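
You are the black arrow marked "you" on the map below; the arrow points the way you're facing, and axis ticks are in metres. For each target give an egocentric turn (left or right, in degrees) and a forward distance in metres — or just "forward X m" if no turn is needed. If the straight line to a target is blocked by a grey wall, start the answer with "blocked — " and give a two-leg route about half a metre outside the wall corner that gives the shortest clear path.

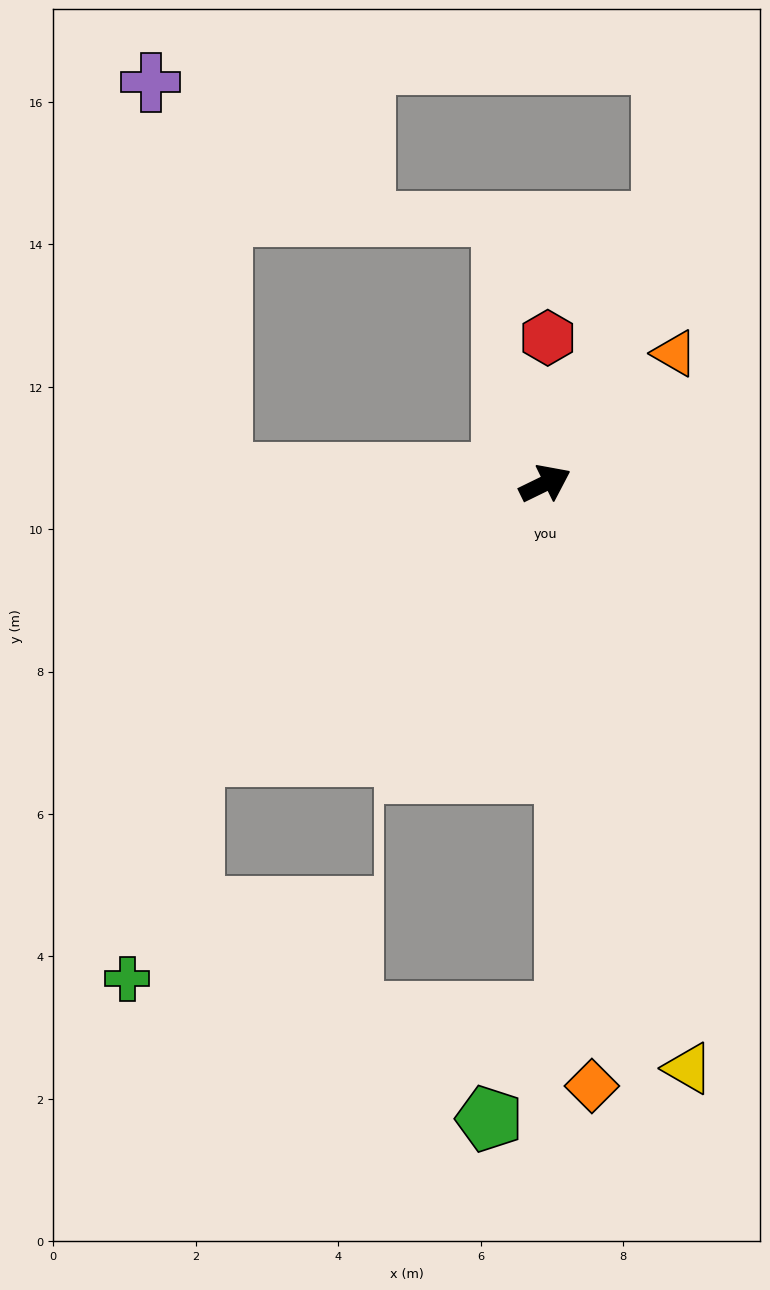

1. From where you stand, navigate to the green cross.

blocked — turn right 168°, forward 6.2 m, then turn left 35°, forward 3.3 m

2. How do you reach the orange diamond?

turn right 112°, forward 8.5 m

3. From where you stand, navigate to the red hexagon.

turn left 63°, forward 2.0 m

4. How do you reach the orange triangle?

turn left 19°, forward 2.6 m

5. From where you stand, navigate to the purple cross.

blocked — turn left 152°, forward 4.5 m, then turn right 78°, forward 5.6 m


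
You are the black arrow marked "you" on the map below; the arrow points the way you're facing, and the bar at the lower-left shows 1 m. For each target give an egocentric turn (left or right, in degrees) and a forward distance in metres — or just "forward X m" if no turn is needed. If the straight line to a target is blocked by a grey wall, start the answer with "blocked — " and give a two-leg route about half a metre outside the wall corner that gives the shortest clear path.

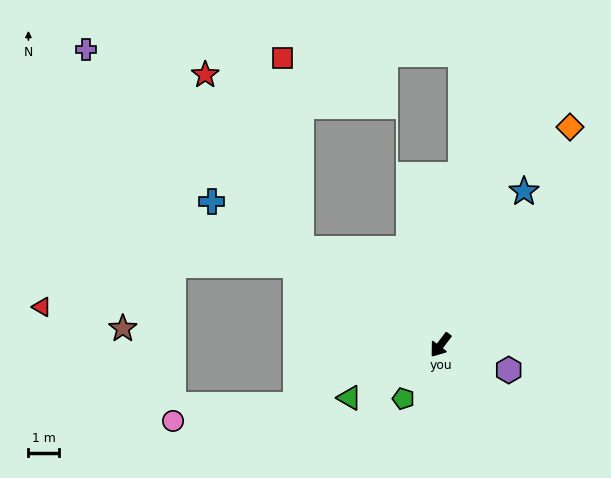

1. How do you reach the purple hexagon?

turn left 107°, forward 2.4 m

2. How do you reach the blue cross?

turn right 85°, forward 8.8 m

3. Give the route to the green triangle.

turn right 23°, forward 3.4 m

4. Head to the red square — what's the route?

blocked — turn right 87°, forward 5.5 m, then turn right 50°, forward 6.2 m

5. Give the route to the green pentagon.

turn left 3°, forward 2.1 m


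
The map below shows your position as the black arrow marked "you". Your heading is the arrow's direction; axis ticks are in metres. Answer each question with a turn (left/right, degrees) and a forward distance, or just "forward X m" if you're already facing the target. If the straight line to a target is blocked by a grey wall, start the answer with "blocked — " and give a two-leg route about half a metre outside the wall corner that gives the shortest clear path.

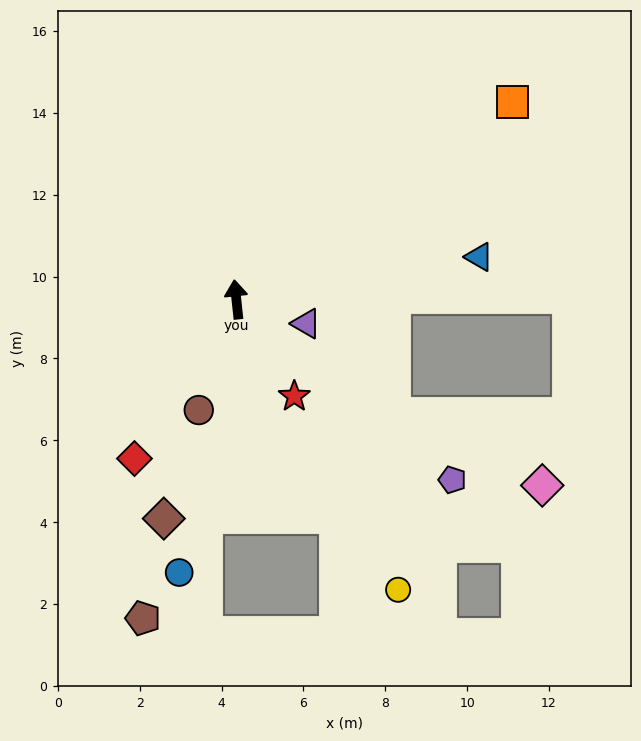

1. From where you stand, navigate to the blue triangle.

turn right 86°, forward 6.0 m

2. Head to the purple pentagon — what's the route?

turn right 136°, forward 6.9 m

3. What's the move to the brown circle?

turn left 155°, forward 2.9 m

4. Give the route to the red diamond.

turn left 141°, forward 4.6 m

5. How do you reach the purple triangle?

turn right 115°, forward 1.8 m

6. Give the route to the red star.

turn right 155°, forward 2.8 m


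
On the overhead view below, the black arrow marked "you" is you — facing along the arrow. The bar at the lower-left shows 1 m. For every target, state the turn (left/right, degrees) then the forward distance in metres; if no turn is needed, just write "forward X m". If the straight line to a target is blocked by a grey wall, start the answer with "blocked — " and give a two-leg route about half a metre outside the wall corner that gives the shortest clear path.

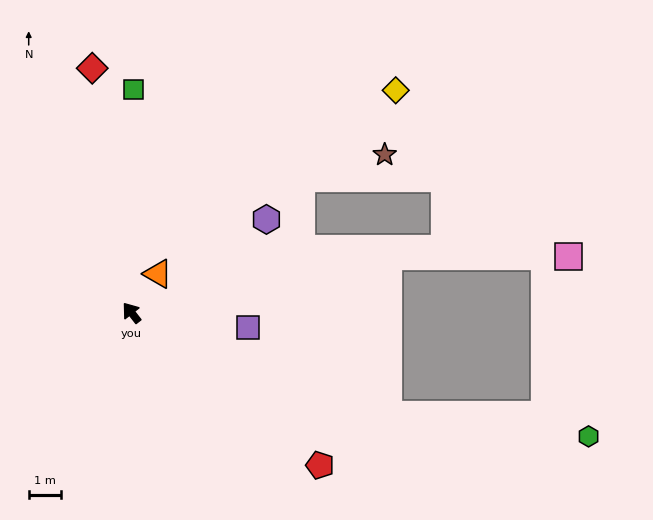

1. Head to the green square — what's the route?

turn right 38°, forward 6.8 m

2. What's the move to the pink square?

blocked — turn right 116°, forward 8.1 m, then turn right 12°, forward 5.5 m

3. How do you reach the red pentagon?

turn right 167°, forward 7.4 m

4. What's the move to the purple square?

turn right 135°, forward 3.6 m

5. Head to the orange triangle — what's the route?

turn right 72°, forward 1.4 m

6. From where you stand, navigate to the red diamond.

turn right 29°, forward 7.6 m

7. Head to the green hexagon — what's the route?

blocked — turn right 150°, forward 8.5 m, then turn left 16°, forward 6.2 m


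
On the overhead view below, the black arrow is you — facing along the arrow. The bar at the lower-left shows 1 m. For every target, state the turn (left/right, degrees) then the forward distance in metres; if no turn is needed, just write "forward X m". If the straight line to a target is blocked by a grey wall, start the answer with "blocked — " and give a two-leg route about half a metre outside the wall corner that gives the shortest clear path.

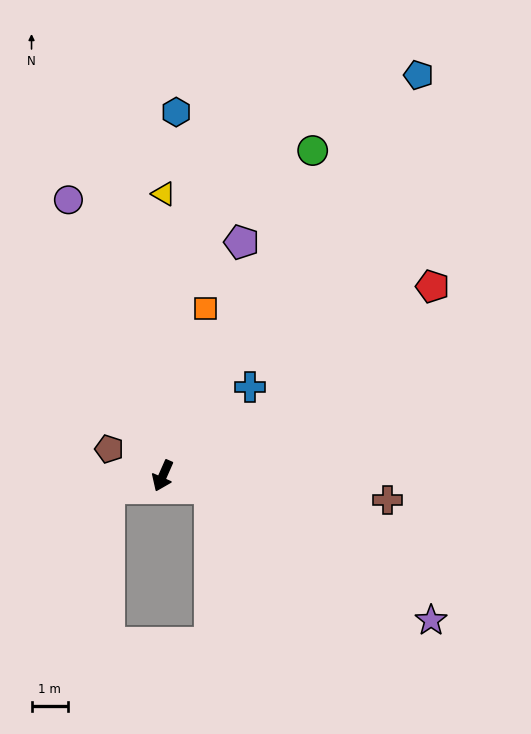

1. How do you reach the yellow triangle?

turn right 156°, forward 7.7 m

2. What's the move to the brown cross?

turn left 108°, forward 6.2 m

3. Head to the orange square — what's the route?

turn right 171°, forward 4.7 m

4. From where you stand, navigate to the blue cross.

turn left 159°, forward 3.4 m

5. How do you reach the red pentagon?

turn left 149°, forward 9.0 m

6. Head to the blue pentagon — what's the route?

turn left 171°, forward 13.0 m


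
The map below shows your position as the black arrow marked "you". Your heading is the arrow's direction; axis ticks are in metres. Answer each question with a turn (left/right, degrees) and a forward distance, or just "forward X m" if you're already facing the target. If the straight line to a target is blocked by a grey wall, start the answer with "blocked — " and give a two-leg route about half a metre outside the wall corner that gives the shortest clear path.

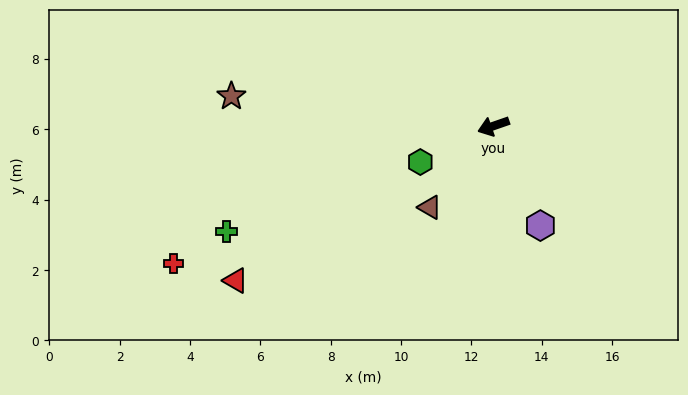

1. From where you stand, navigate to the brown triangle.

turn left 33°, forward 2.9 m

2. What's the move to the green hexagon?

turn left 7°, forward 2.3 m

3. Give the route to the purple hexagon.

turn left 96°, forward 3.1 m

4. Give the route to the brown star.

turn right 26°, forward 7.5 m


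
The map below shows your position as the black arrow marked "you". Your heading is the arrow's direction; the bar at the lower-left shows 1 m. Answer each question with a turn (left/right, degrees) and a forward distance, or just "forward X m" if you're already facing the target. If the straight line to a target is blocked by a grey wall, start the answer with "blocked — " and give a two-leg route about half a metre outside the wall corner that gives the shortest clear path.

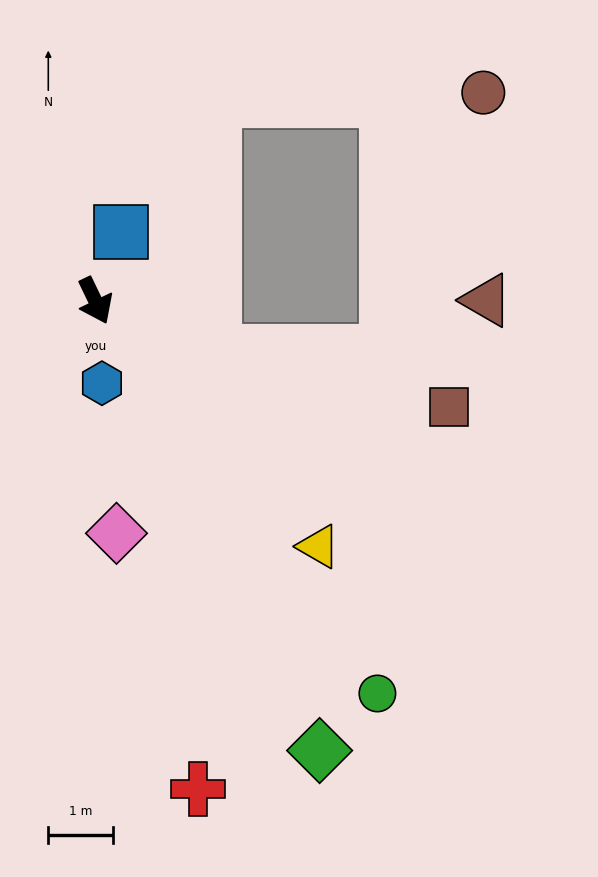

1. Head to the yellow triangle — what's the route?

turn left 17°, forward 5.2 m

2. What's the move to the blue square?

turn left 133°, forward 1.1 m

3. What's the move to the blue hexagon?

turn right 21°, forward 1.3 m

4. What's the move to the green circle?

turn left 10°, forward 7.5 m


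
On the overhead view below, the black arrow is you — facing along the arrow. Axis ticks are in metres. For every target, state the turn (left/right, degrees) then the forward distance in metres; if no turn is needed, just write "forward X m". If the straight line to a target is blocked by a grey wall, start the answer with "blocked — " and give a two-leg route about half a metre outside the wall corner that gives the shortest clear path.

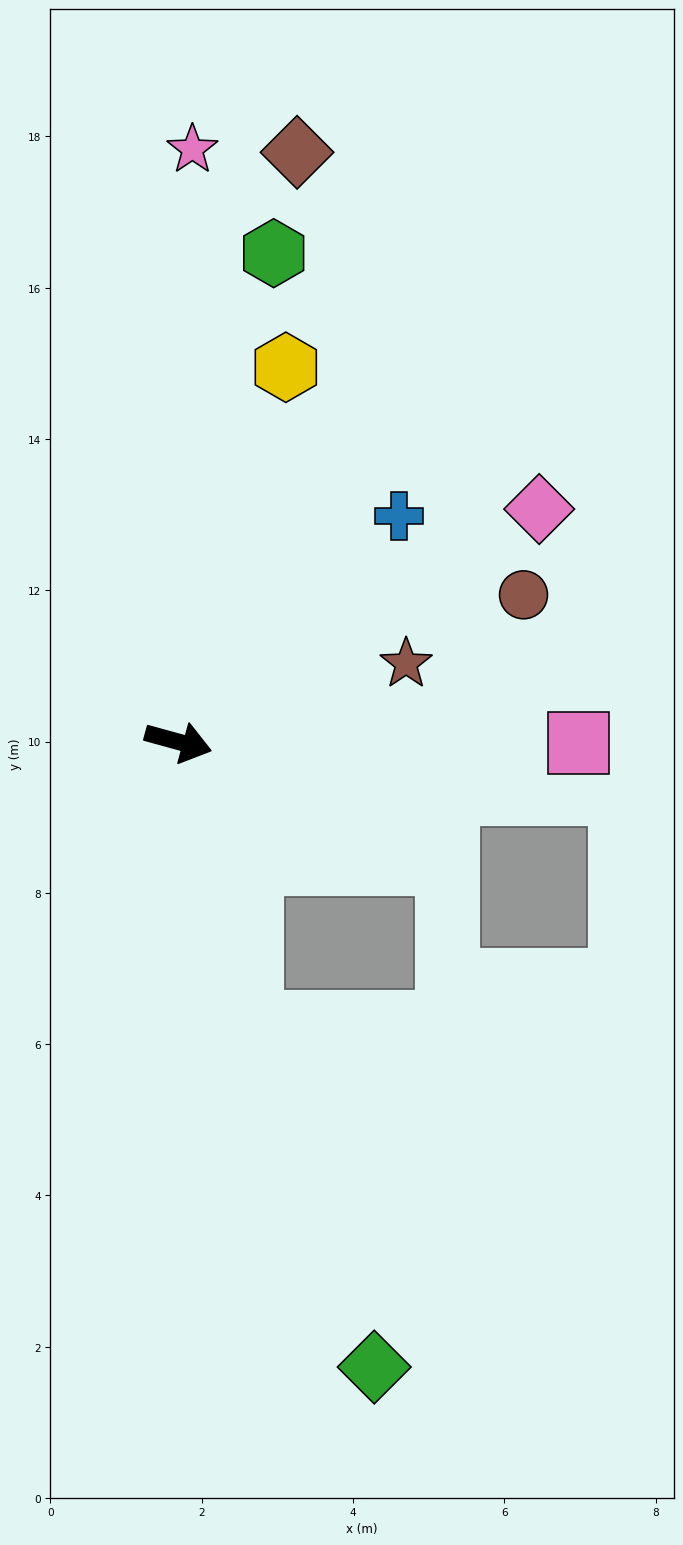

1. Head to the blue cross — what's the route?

turn left 61°, forward 4.2 m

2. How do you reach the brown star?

turn left 34°, forward 3.2 m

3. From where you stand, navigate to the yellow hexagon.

turn left 89°, forward 5.2 m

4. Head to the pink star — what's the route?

turn left 104°, forward 7.8 m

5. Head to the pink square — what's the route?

turn left 15°, forward 5.3 m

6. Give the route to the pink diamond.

turn left 48°, forward 5.7 m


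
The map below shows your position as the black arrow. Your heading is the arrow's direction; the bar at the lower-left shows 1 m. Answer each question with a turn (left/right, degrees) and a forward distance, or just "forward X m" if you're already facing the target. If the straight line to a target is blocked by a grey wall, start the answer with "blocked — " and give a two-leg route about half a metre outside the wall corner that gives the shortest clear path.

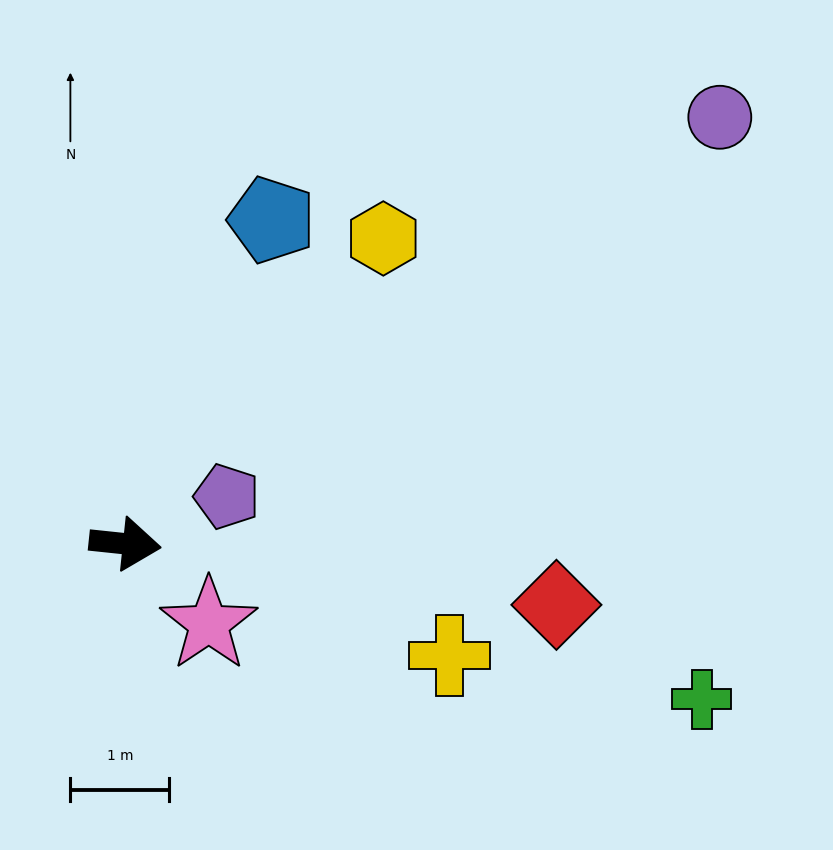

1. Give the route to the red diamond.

turn right 2°, forward 4.4 m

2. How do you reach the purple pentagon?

turn left 31°, forward 1.1 m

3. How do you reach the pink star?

turn right 38°, forward 1.2 m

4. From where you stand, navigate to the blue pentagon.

turn left 72°, forward 3.6 m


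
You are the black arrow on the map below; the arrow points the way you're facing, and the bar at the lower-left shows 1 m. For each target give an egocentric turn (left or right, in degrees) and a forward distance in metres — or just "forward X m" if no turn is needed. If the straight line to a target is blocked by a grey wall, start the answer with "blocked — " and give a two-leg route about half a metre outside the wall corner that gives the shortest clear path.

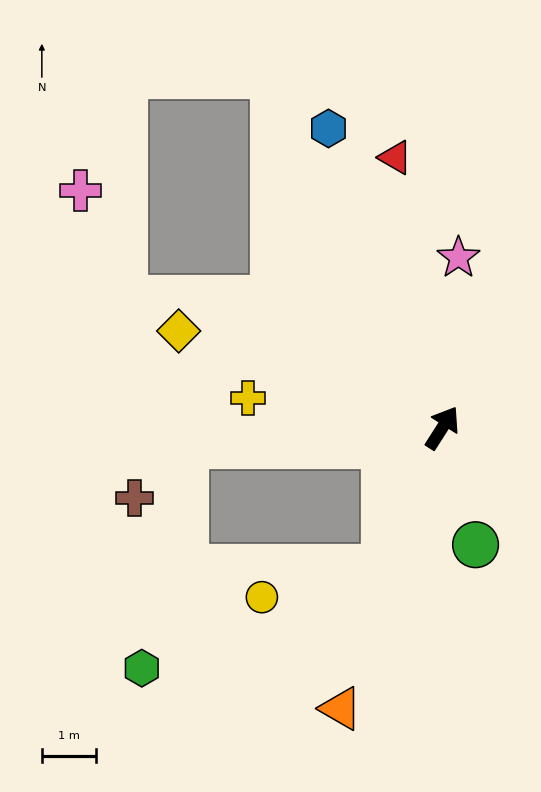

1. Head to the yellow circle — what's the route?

blocked — turn right 170°, forward 2.8 m, then turn right 54°, forward 2.3 m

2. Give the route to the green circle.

turn right 132°, forward 2.2 m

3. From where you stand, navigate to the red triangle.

turn left 42°, forward 5.0 m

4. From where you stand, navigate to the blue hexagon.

turn left 53°, forward 5.9 m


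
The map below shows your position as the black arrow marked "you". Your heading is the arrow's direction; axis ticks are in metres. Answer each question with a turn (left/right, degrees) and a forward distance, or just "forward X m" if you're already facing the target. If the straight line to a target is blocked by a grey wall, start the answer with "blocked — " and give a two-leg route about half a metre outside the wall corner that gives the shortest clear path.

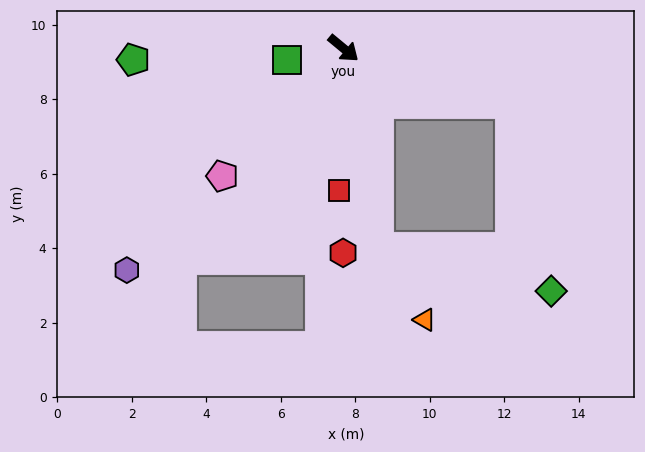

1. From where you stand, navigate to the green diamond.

blocked — turn left 21°, forward 4.7 m, then turn right 59°, forward 5.2 m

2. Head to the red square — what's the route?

turn right 52°, forward 3.8 m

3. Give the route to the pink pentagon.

turn right 94°, forward 4.7 m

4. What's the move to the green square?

turn right 128°, forward 1.5 m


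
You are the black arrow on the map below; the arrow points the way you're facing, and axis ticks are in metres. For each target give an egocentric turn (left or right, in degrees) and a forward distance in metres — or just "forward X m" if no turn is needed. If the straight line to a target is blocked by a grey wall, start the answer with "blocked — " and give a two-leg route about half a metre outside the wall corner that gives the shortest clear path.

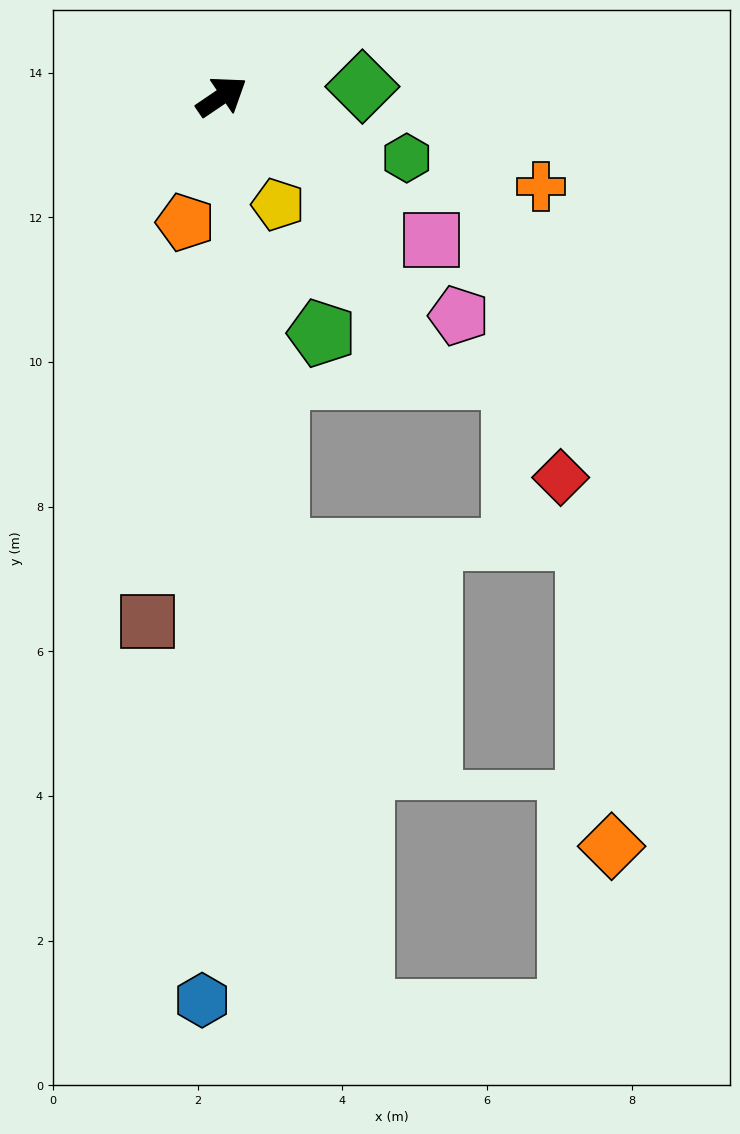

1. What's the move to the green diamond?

turn right 30°, forward 1.9 m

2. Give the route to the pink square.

turn right 69°, forward 3.5 m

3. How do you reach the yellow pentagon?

turn right 97°, forward 1.7 m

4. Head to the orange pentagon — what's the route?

turn right 140°, forward 1.8 m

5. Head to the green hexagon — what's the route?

turn right 53°, forward 2.7 m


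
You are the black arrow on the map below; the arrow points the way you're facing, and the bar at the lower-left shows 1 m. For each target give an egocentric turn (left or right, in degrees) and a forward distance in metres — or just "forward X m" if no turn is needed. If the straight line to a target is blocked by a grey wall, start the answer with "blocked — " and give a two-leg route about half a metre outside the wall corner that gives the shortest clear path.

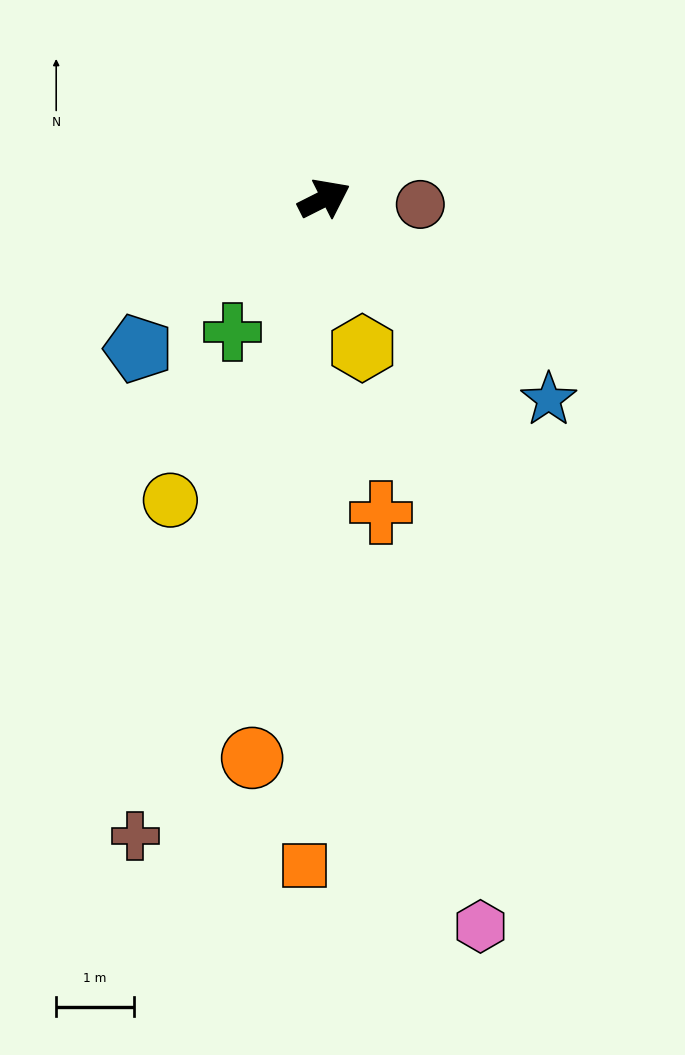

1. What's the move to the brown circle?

turn right 30°, forward 1.2 m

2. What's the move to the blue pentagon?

turn right 168°, forward 3.1 m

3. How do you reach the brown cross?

turn right 133°, forward 8.6 m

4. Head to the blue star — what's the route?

turn right 69°, forward 3.9 m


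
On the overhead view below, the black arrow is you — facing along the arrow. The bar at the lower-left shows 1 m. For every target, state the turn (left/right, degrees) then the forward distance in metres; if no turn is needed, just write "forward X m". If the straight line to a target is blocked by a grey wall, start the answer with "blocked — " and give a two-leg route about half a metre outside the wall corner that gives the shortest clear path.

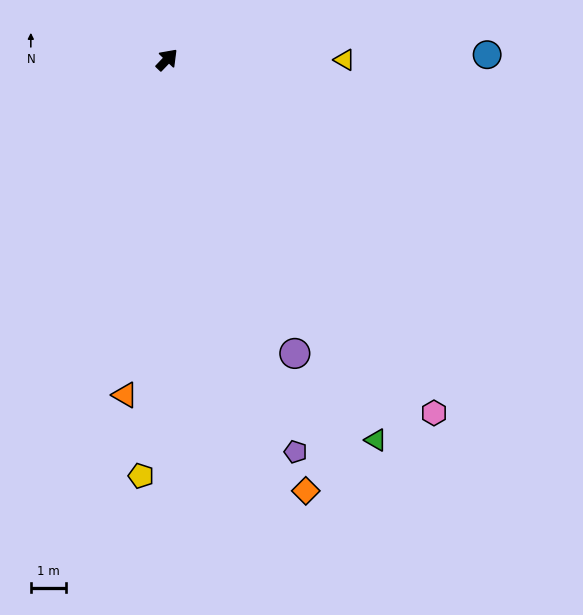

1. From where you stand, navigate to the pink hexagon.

turn right 99°, forward 12.4 m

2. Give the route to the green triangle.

turn right 108°, forward 12.2 m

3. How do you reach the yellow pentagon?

turn right 140°, forward 11.7 m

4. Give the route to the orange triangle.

turn right 143°, forward 9.5 m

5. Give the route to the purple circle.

turn right 113°, forward 9.0 m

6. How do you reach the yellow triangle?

turn right 46°, forward 5.0 m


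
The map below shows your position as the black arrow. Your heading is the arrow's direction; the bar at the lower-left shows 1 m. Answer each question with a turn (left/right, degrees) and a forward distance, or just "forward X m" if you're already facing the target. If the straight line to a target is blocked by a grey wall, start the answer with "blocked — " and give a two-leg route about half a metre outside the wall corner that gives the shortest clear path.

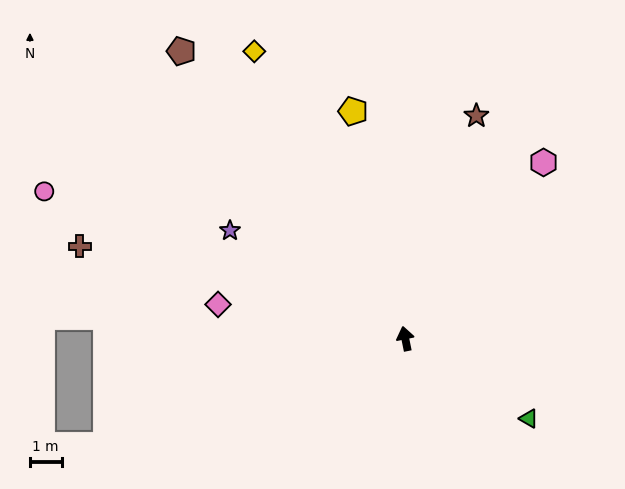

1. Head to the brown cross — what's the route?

turn left 63°, forward 10.7 m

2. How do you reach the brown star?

turn right 29°, forward 7.4 m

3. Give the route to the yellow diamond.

turn left 16°, forward 10.3 m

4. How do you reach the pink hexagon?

turn right 50°, forward 7.1 m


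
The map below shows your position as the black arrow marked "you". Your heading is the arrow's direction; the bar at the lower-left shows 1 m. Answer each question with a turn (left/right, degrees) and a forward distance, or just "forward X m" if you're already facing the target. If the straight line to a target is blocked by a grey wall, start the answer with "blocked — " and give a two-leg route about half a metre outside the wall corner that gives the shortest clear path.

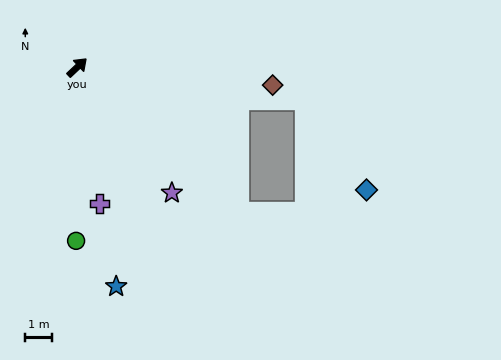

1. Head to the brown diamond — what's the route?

turn right 48°, forward 7.2 m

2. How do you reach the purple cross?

turn right 124°, forward 5.1 m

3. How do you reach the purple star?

turn right 96°, forward 5.8 m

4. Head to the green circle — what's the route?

turn right 134°, forward 6.4 m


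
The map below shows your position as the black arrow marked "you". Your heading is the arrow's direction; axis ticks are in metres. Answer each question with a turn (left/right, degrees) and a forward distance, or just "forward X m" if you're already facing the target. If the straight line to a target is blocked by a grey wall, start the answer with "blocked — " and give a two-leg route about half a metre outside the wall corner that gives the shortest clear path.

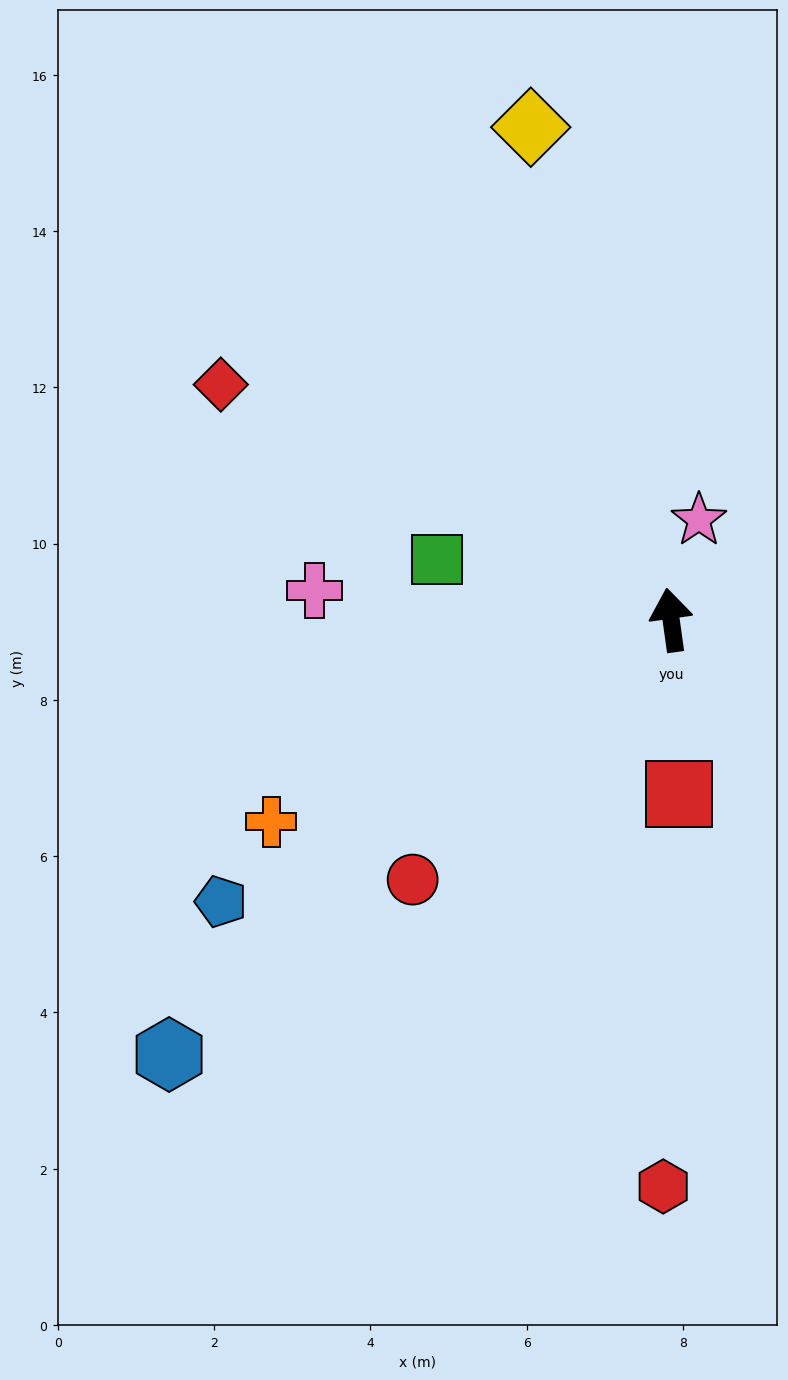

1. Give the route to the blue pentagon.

turn left 114°, forward 6.8 m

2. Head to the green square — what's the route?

turn left 68°, forward 3.1 m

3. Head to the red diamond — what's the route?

turn left 54°, forward 6.5 m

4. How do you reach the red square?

turn left 175°, forward 2.2 m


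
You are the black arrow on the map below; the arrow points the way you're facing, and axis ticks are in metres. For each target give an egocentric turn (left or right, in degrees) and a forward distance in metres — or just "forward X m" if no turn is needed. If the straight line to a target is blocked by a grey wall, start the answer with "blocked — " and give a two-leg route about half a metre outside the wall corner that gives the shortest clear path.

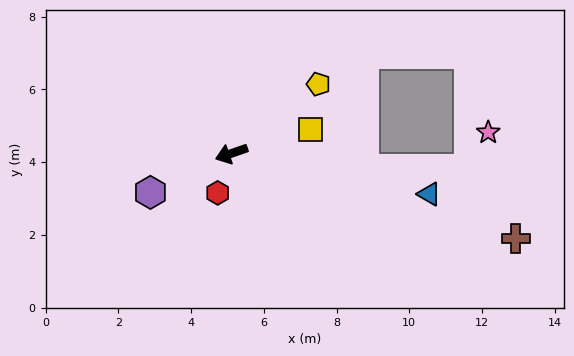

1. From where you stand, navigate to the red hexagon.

turn left 52°, forward 1.2 m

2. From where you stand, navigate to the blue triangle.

turn left 149°, forward 5.6 m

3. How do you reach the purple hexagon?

turn left 7°, forward 2.5 m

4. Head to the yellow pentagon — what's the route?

turn right 161°, forward 3.1 m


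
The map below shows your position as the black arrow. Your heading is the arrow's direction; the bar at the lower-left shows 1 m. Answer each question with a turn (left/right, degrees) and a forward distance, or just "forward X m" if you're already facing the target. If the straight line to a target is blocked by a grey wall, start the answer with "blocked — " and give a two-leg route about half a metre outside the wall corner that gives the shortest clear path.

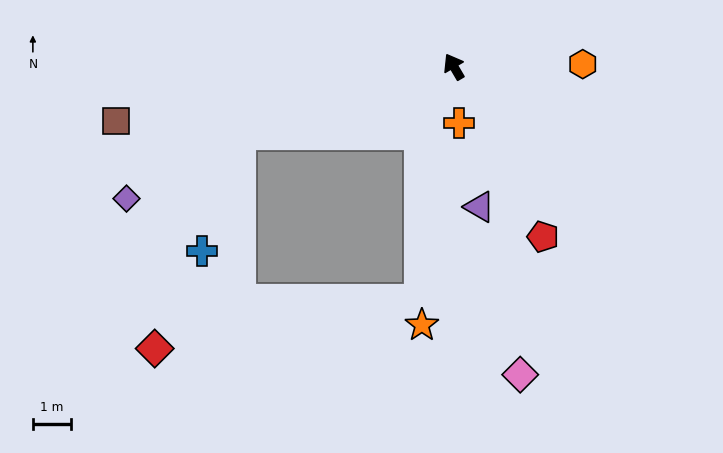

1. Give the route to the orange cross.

turn left 155°, forward 1.5 m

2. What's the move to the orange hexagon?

turn right 119°, forward 3.3 m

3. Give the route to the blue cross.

blocked — turn left 77°, forward 5.8 m, then turn left 55°, forward 3.2 m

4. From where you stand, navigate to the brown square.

turn left 69°, forward 8.9 m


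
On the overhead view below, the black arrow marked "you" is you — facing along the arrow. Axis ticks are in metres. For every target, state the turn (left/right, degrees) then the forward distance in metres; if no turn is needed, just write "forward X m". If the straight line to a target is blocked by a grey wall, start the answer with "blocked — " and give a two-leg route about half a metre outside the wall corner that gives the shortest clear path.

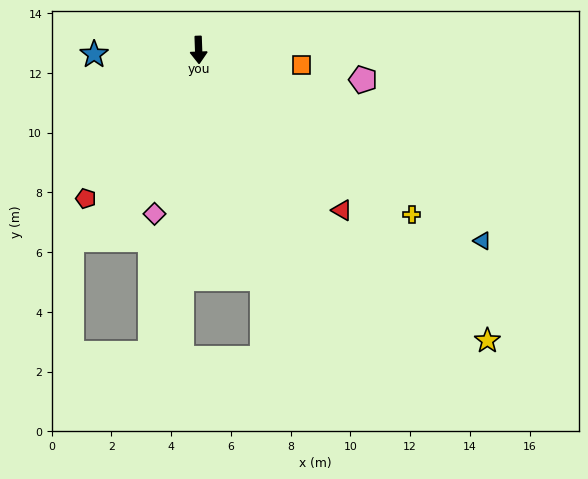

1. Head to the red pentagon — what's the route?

turn right 39°, forward 6.2 m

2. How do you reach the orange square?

turn left 79°, forward 3.5 m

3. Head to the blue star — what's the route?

turn right 90°, forward 3.5 m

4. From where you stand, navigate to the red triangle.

turn left 40°, forward 7.2 m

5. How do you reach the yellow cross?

turn left 50°, forward 9.0 m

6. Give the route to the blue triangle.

turn left 54°, forward 11.4 m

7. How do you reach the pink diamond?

turn right 17°, forward 5.7 m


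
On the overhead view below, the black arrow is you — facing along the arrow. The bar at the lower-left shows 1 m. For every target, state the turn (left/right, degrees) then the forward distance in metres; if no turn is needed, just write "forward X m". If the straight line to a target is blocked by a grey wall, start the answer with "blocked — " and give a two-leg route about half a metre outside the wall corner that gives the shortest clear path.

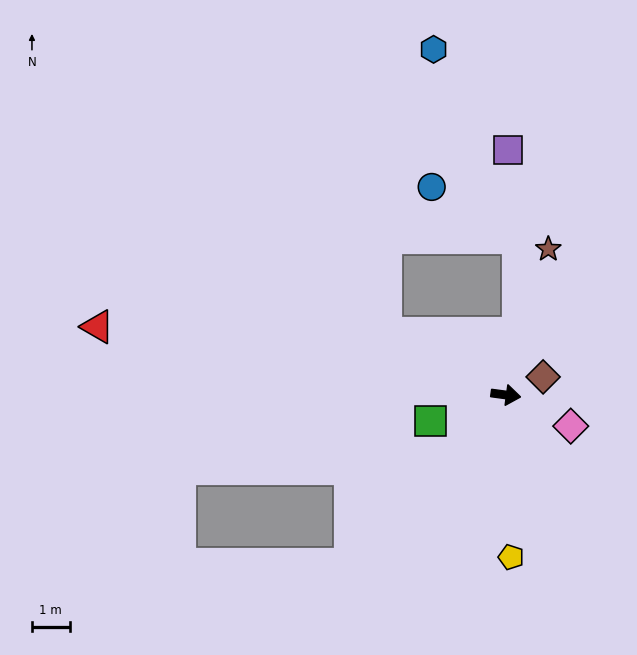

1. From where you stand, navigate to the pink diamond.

turn right 18°, forward 1.9 m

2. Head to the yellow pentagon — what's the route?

turn right 80°, forward 4.3 m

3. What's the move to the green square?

turn right 153°, forward 2.1 m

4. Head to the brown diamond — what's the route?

turn left 34°, forward 1.1 m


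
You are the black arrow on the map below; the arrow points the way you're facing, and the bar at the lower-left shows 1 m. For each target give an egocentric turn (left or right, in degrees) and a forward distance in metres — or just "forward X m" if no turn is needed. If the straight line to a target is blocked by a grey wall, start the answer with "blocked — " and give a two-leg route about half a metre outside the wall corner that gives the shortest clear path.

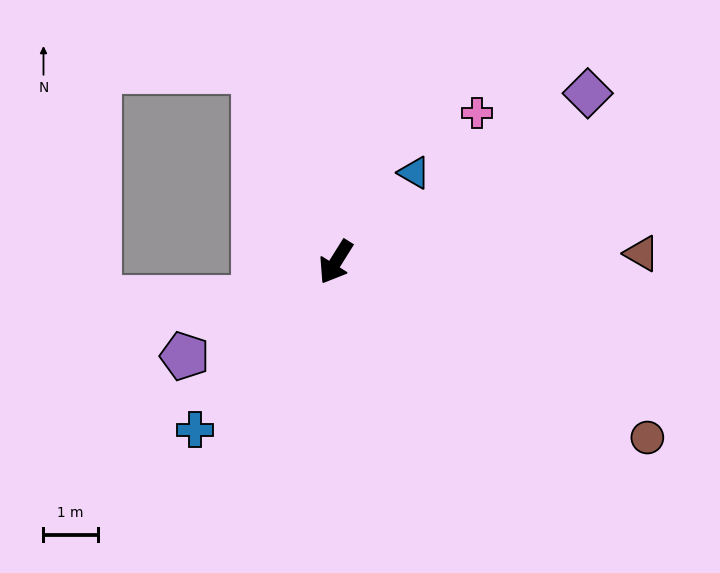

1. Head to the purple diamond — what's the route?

turn left 156°, forward 5.6 m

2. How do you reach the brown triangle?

turn left 124°, forward 5.6 m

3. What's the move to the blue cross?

turn right 8°, forward 4.0 m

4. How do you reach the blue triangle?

turn left 171°, forward 2.2 m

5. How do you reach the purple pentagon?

turn right 26°, forward 3.3 m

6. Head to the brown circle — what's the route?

turn left 93°, forward 6.6 m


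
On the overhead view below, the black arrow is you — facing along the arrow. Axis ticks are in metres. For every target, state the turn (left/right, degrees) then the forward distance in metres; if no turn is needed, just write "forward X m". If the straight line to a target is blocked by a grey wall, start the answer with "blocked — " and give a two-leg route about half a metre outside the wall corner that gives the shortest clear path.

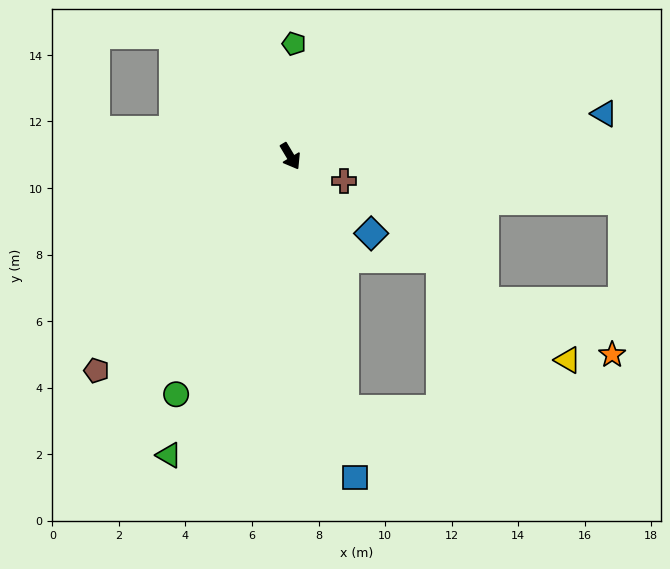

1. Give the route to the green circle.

turn right 56°, forward 7.9 m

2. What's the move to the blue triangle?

turn left 67°, forward 9.5 m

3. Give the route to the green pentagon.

turn left 147°, forward 3.4 m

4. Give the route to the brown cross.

turn left 35°, forward 1.8 m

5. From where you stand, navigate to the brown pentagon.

turn right 73°, forward 8.7 m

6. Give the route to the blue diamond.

turn left 15°, forward 3.4 m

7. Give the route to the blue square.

turn right 19°, forward 9.9 m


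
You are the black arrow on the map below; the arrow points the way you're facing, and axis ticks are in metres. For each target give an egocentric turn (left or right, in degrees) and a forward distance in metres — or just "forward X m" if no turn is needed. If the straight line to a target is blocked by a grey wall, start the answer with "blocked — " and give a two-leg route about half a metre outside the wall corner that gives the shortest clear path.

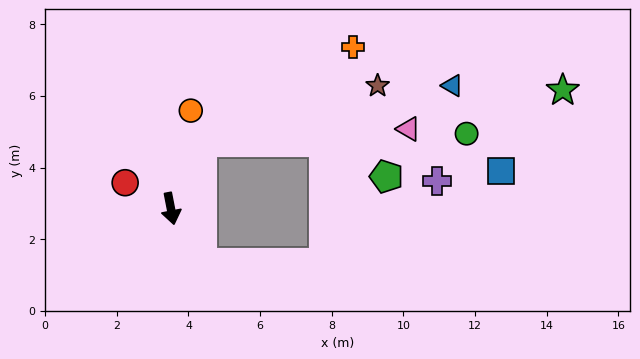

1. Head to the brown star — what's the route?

blocked — turn left 144°, forward 2.0 m, then turn right 47°, forward 5.2 m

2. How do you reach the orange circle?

turn left 158°, forward 2.8 m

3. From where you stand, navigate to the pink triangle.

blocked — turn left 144°, forward 2.0 m, then turn right 61°, forward 5.8 m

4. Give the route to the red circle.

turn right 131°, forward 1.5 m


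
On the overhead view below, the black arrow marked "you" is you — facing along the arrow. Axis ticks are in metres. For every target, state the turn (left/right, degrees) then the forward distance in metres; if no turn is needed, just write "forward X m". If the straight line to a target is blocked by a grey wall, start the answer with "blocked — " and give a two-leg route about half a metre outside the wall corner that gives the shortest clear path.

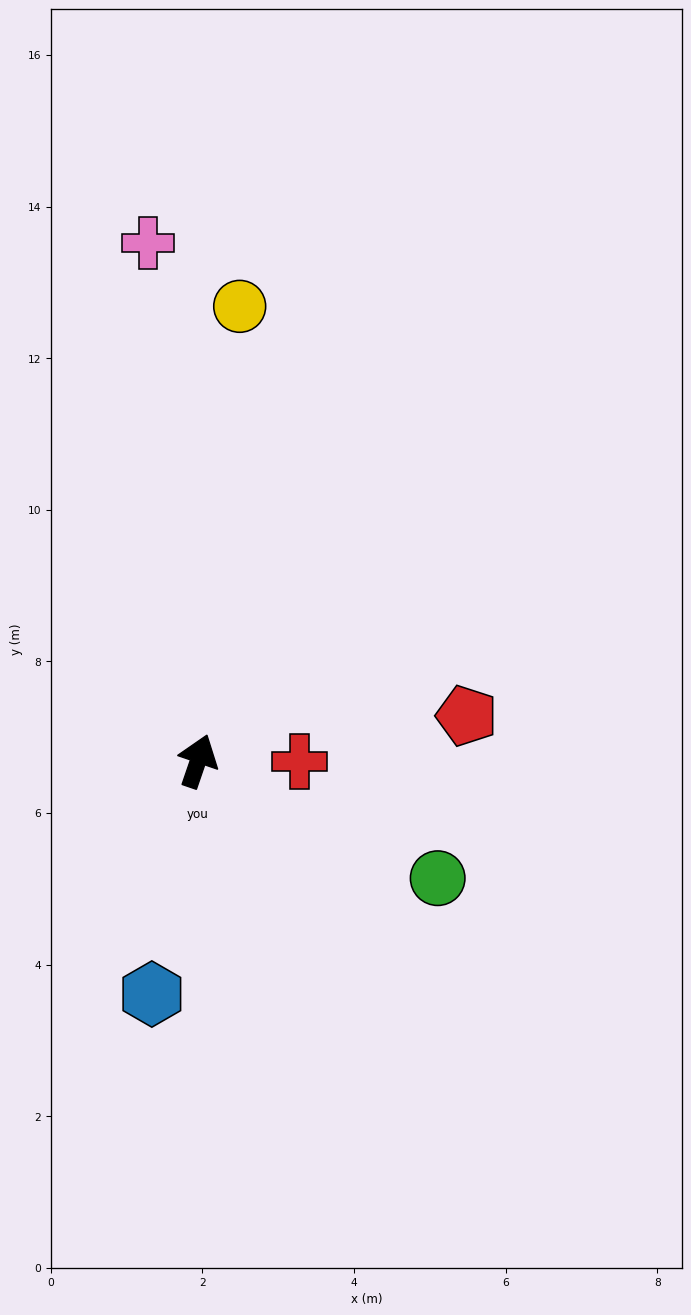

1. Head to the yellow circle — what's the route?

turn left 14°, forward 6.0 m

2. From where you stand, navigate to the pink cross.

turn left 24°, forward 6.9 m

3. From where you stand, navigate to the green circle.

turn right 97°, forward 3.5 m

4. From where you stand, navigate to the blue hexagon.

turn right 172°, forward 3.1 m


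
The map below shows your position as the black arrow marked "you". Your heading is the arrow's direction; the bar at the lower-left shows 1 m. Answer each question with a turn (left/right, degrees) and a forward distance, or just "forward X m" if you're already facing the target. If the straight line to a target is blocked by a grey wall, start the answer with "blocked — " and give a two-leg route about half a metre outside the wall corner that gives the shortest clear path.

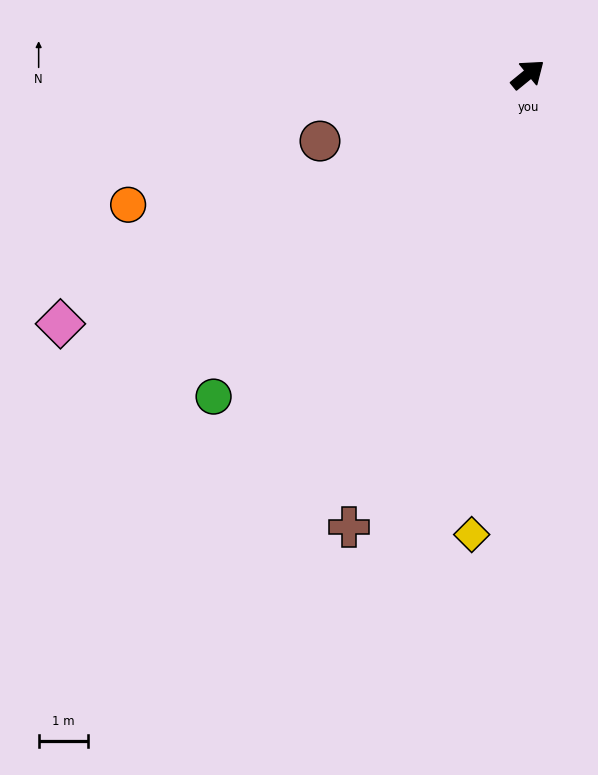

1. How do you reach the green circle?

turn right 174°, forward 9.2 m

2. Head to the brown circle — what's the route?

turn left 158°, forward 4.5 m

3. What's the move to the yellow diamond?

turn right 136°, forward 9.5 m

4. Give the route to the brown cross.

turn right 151°, forward 9.9 m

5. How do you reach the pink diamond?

turn left 169°, forward 10.8 m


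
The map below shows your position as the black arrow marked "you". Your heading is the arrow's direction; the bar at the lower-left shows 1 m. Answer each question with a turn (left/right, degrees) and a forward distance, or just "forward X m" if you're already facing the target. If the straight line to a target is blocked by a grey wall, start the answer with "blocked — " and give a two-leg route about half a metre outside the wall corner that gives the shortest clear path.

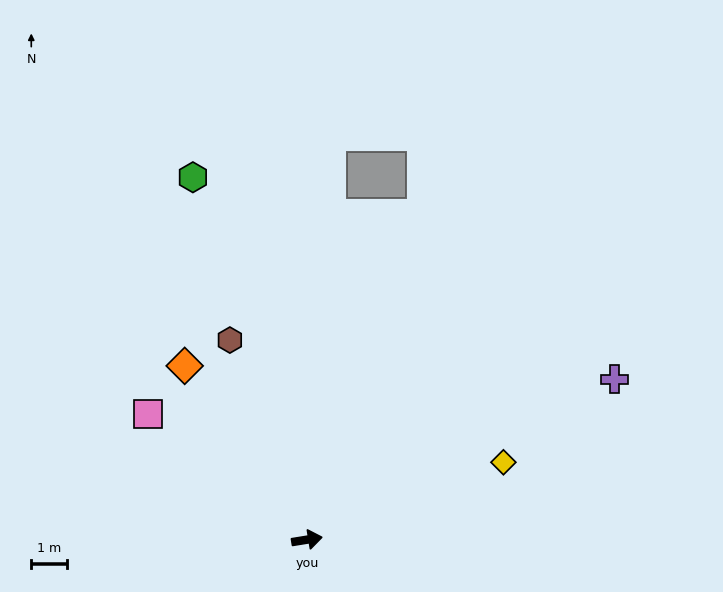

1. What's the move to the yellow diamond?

turn left 12°, forward 6.0 m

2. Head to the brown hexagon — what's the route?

turn left 102°, forward 6.1 m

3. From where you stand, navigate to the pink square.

turn left 133°, forward 5.8 m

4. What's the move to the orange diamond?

turn left 116°, forward 6.0 m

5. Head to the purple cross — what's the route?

turn left 18°, forward 9.8 m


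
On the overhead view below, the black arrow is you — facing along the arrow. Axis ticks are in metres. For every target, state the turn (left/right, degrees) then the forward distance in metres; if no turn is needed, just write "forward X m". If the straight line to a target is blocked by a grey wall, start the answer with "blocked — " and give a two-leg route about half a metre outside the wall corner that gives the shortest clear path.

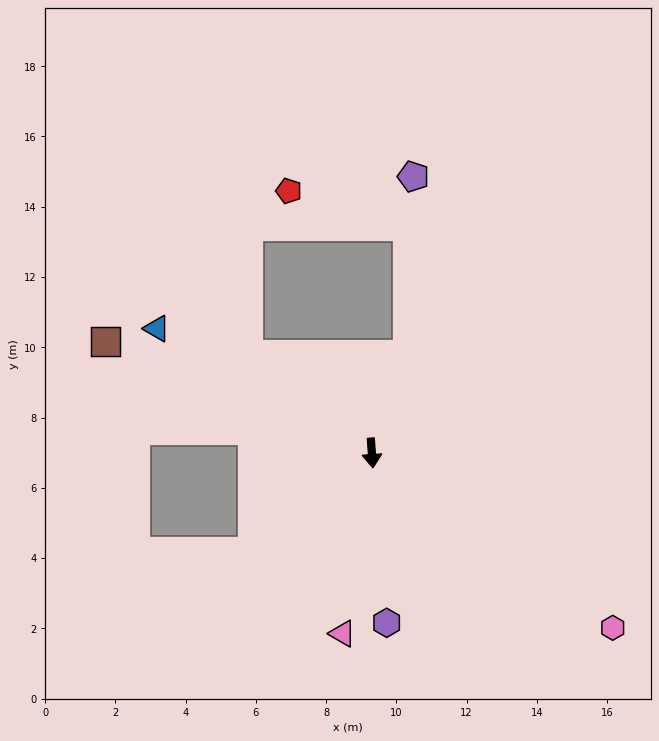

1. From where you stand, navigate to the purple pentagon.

blocked — turn left 156°, forward 3.0 m, then turn left 18°, forward 5.1 m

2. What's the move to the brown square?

turn right 117°, forward 8.2 m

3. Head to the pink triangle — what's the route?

turn right 13°, forward 5.2 m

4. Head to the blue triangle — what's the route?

turn right 124°, forward 7.1 m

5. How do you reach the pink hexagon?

turn left 50°, forward 8.5 m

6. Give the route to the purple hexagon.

forward 4.9 m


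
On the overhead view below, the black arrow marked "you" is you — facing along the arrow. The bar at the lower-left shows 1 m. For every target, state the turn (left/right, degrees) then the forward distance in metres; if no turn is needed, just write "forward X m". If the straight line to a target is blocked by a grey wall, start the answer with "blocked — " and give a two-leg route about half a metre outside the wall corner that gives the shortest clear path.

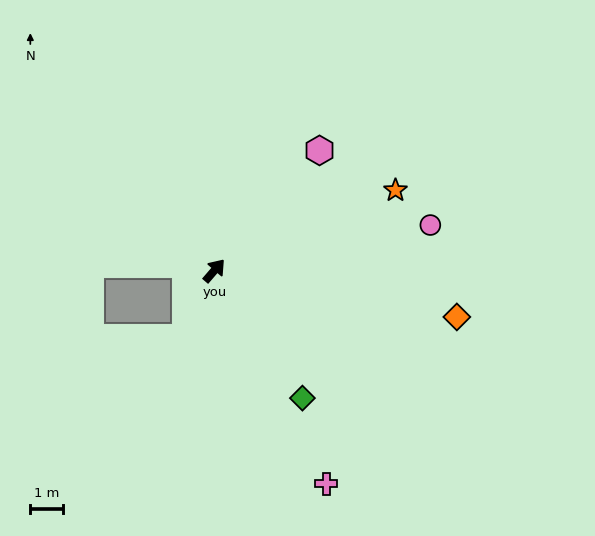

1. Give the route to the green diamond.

turn right 105°, forward 4.7 m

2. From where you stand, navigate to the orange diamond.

turn right 60°, forward 7.5 m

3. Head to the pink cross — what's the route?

turn right 111°, forward 7.3 m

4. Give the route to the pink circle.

turn right 37°, forward 6.7 m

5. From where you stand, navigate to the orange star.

turn right 25°, forward 6.0 m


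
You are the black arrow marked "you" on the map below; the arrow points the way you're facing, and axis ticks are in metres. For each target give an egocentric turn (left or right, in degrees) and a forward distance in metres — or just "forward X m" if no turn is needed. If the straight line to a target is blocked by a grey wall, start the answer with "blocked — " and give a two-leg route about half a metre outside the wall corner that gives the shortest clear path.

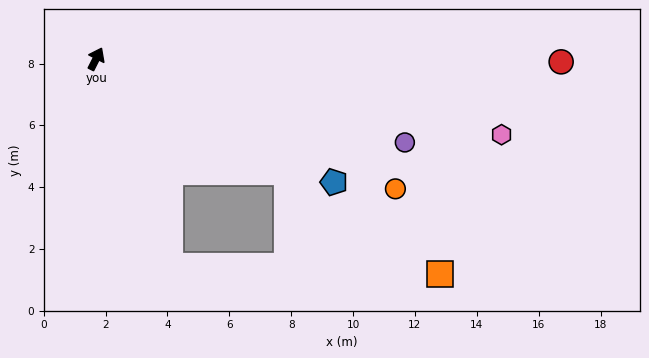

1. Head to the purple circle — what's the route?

turn right 78°, forward 10.3 m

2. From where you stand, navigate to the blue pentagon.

turn right 91°, forward 8.7 m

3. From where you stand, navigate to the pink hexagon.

turn right 74°, forward 13.3 m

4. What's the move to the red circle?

turn right 64°, forward 15.0 m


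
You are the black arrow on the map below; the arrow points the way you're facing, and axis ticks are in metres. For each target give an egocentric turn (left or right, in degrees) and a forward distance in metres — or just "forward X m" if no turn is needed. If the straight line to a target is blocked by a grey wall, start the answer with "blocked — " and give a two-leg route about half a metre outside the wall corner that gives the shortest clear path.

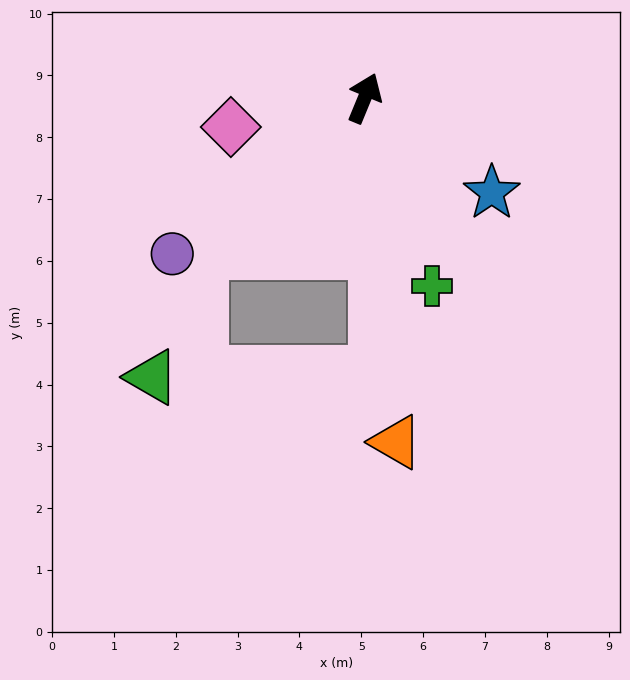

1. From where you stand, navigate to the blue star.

turn right 104°, forward 2.6 m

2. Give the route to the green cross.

turn right 138°, forward 3.2 m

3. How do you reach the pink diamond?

turn left 125°, forward 2.2 m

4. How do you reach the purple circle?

turn left 151°, forward 4.0 m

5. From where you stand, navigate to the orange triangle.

turn right 152°, forward 5.6 m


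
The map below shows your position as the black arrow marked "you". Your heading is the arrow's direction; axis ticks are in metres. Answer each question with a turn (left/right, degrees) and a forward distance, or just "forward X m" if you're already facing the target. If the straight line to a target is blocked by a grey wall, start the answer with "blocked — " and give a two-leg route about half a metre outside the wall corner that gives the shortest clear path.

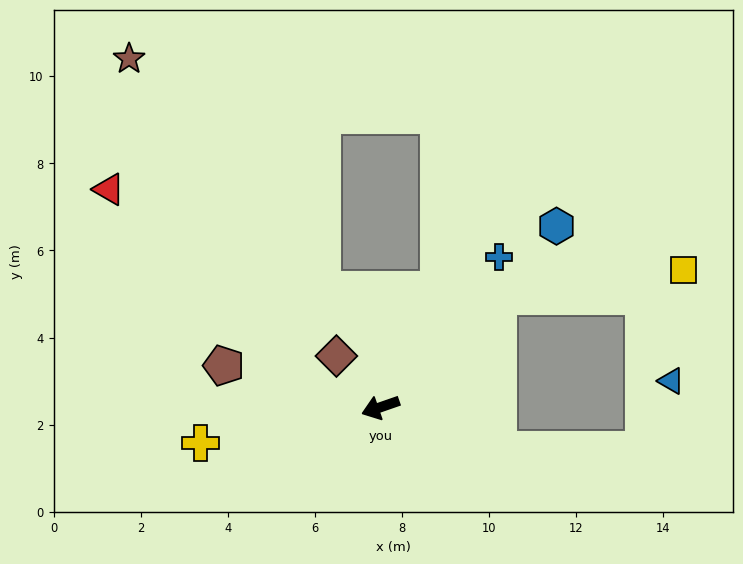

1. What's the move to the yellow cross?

turn right 8°, forward 4.2 m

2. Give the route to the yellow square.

blocked — turn right 156°, forward 3.7 m, then turn right 35°, forward 4.3 m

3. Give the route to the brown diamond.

turn right 68°, forward 1.6 m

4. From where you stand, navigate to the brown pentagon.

turn right 34°, forward 3.7 m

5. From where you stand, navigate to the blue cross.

turn right 147°, forward 4.4 m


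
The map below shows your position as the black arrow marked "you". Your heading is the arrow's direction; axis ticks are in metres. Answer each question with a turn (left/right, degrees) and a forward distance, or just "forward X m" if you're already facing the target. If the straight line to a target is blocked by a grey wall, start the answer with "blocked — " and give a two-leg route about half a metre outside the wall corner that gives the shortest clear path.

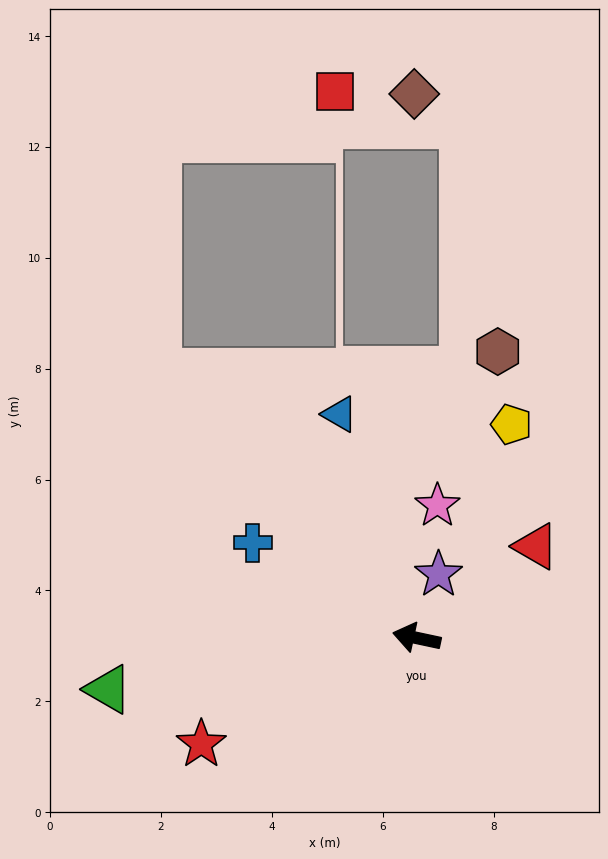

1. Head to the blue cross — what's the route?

turn right 18°, forward 3.4 m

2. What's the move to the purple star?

turn right 97°, forward 1.2 m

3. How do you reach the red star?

turn left 38°, forward 4.3 m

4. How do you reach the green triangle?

turn left 22°, forward 5.6 m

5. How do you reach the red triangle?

turn right 130°, forward 2.7 m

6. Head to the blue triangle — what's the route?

turn right 59°, forward 4.3 m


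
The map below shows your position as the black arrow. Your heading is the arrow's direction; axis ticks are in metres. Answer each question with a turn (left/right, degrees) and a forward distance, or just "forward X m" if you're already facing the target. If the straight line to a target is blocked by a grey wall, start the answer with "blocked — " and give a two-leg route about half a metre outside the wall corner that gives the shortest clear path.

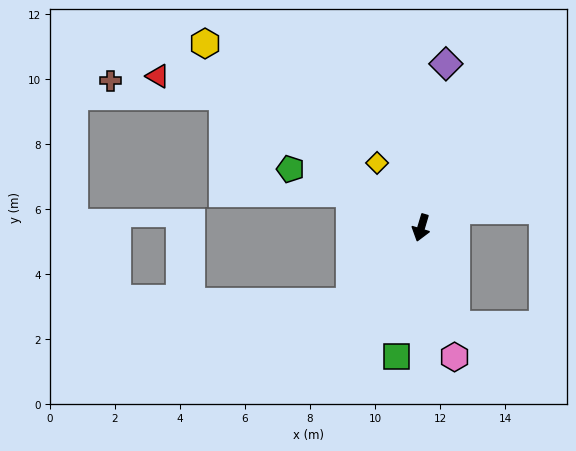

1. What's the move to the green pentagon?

turn right 98°, forward 4.4 m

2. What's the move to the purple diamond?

turn right 172°, forward 5.1 m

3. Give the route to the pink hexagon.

turn left 31°, forward 4.1 m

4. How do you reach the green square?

turn left 6°, forward 4.0 m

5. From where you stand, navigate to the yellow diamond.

turn right 129°, forward 2.4 m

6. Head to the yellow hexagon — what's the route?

turn right 114°, forward 8.7 m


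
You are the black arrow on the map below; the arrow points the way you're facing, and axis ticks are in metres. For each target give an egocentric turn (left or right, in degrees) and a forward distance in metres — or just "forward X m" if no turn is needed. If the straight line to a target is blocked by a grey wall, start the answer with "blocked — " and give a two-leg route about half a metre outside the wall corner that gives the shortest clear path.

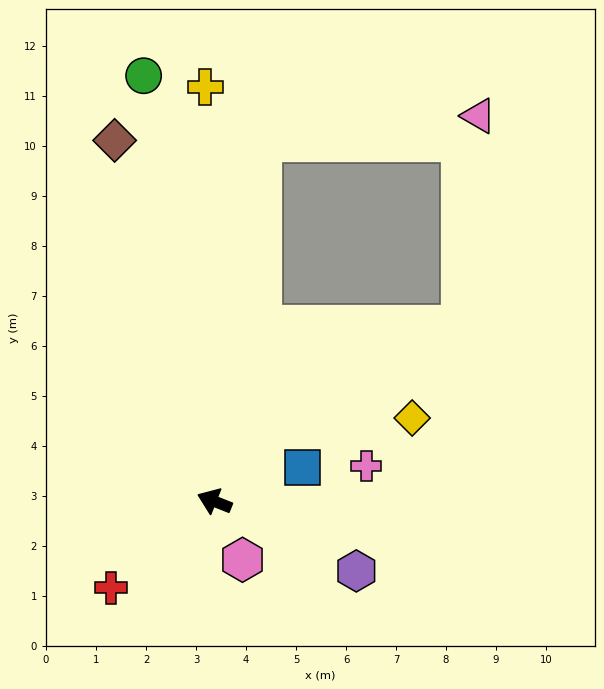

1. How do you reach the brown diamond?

turn right 53°, forward 7.5 m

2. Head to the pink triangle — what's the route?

blocked — turn right 76°, forward 7.3 m, then turn right 76°, forward 4.4 m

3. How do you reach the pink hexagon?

turn left 137°, forward 1.3 m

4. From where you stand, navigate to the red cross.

turn left 62°, forward 2.7 m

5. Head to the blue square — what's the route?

turn right 137°, forward 1.9 m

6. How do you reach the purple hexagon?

turn left 176°, forward 3.2 m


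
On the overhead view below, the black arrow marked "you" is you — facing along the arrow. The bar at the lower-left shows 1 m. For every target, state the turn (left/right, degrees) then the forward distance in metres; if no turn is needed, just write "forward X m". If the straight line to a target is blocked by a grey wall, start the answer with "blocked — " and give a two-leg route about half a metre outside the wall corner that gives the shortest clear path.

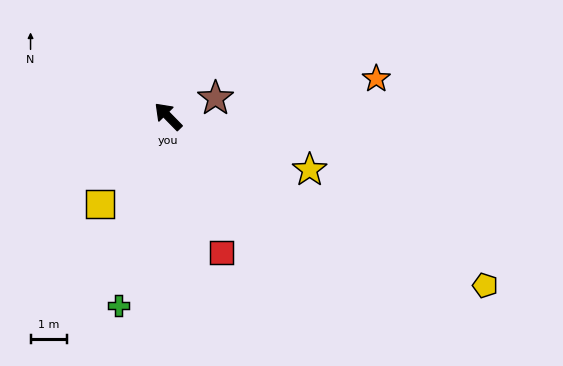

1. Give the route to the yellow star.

turn right 155°, forward 4.2 m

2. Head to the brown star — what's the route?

turn right 113°, forward 1.4 m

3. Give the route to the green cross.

turn left 121°, forward 5.4 m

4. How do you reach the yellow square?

turn left 98°, forward 3.1 m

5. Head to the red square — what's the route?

turn left 157°, forward 4.1 m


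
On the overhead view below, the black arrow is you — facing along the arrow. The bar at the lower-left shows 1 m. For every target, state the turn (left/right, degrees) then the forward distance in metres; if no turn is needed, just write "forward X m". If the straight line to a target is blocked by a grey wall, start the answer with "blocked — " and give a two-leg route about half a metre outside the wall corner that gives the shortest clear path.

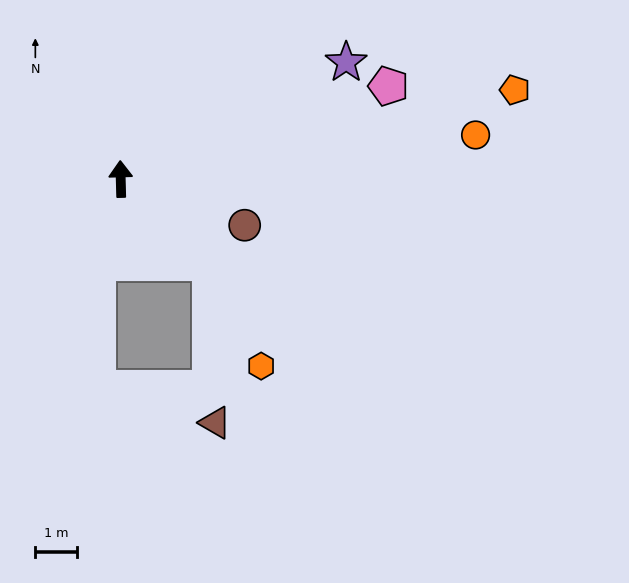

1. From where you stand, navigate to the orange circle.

turn right 84°, forward 8.5 m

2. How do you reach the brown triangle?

blocked — turn right 135°, forward 2.9 m, then turn right 45°, forward 3.8 m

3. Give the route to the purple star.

turn right 64°, forward 6.1 m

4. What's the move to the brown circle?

turn right 112°, forward 3.2 m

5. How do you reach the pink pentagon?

turn right 72°, forward 6.8 m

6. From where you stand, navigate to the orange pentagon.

turn right 79°, forward 9.6 m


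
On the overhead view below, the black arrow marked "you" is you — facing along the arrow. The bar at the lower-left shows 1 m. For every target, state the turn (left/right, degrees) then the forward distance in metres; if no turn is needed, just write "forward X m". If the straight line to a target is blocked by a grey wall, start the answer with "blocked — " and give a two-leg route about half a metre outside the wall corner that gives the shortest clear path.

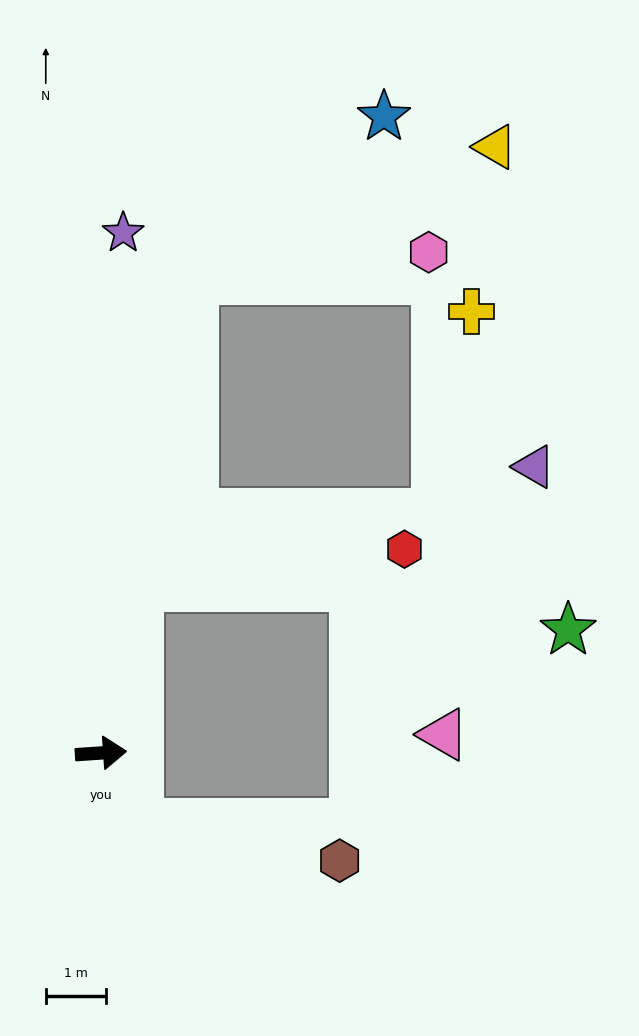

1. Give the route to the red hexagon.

blocked — turn left 74°, forward 2.9 m, then turn right 70°, forward 4.5 m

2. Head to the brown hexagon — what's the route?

blocked — turn right 66°, forward 1.3 m, then turn left 52°, forward 3.4 m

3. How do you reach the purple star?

turn left 84°, forward 8.7 m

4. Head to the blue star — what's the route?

blocked — turn left 75°, forward 8.1 m, then turn right 38°, forward 4.2 m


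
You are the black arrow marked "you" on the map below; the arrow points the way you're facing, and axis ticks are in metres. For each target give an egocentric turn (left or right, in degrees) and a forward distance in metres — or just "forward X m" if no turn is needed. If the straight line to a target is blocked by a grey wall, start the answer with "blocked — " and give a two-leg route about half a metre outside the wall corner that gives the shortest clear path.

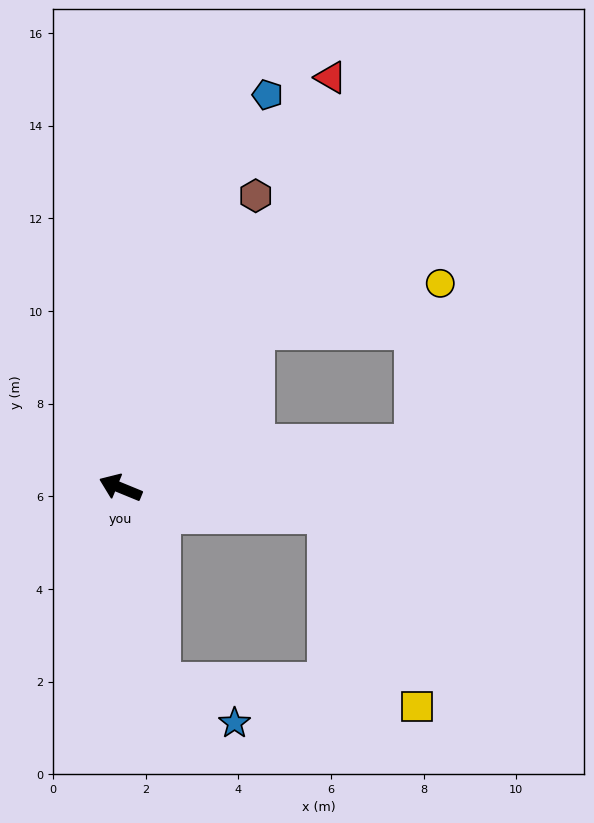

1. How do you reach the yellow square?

blocked — turn right 165°, forward 4.5 m, then turn right 58°, forward 4.6 m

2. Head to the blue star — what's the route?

blocked — turn left 124°, forward 4.3 m, then turn left 49°, forward 1.8 m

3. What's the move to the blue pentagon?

turn right 88°, forward 9.1 m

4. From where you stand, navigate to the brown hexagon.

turn right 93°, forward 6.9 m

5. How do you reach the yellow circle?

blocked — turn right 108°, forward 4.5 m, then turn right 35°, forward 4.1 m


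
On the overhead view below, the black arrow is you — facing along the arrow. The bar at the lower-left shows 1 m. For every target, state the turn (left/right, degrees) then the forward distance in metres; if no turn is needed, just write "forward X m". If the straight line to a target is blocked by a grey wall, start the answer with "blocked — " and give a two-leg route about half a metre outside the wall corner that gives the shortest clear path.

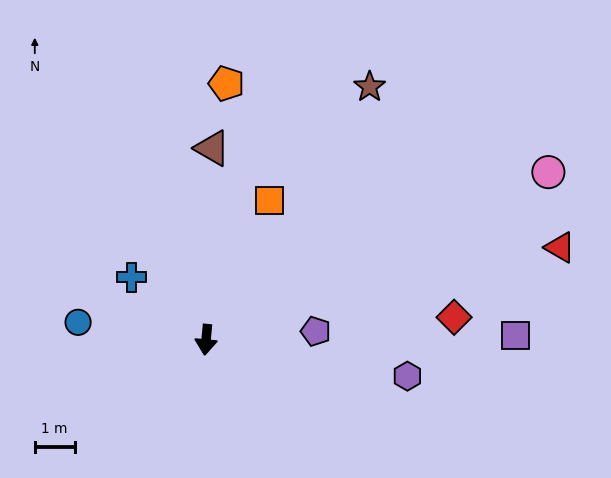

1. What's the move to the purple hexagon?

turn left 85°, forward 5.1 m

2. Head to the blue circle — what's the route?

turn right 92°, forward 3.2 m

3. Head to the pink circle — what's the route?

turn left 122°, forward 9.6 m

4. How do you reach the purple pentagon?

turn left 100°, forward 2.8 m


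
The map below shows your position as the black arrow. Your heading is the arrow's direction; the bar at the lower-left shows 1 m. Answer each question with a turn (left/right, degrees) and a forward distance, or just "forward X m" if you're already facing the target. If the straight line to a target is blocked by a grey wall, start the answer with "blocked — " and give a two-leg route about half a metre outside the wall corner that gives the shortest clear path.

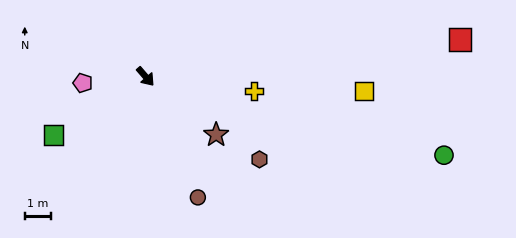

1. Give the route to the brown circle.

turn right 17°, forward 5.0 m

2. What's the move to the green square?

turn right 99°, forward 4.1 m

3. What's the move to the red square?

turn left 56°, forward 12.0 m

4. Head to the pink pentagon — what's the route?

turn right 125°, forward 2.4 m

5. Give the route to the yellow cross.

turn left 42°, forward 4.1 m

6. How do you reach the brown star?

turn left 10°, forward 3.5 m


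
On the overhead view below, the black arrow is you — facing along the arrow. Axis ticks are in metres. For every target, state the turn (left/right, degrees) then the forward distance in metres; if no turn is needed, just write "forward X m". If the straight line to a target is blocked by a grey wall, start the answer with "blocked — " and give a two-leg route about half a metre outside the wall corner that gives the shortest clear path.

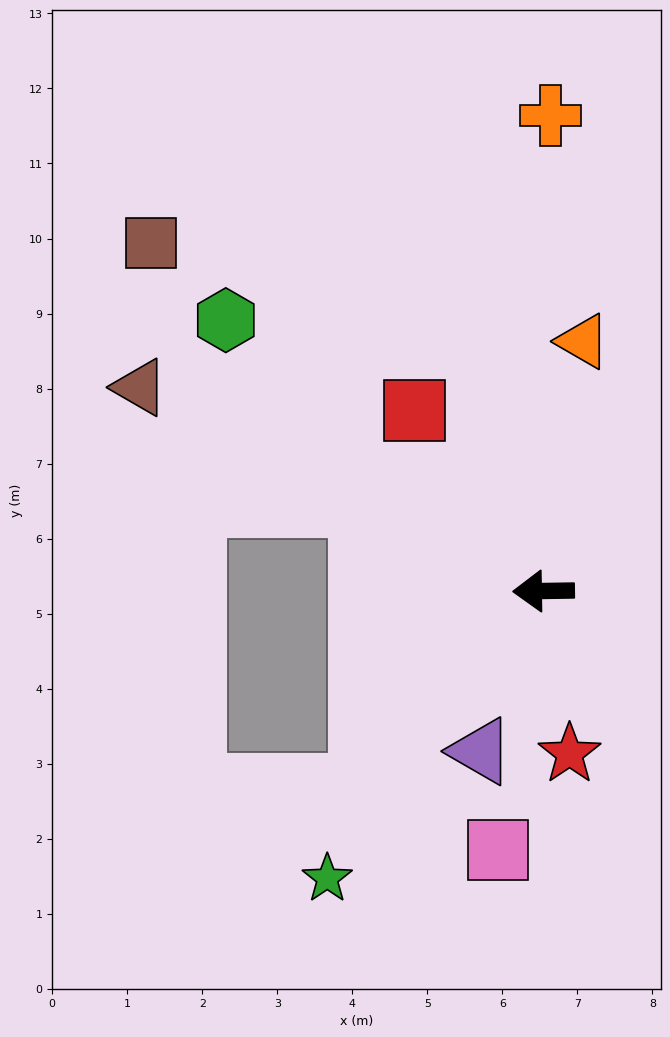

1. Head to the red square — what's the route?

turn right 55°, forward 3.0 m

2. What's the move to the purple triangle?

turn left 68°, forward 2.3 m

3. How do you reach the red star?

turn left 98°, forward 2.2 m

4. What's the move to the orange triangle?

turn right 100°, forward 3.4 m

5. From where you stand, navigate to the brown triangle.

turn right 28°, forward 6.0 m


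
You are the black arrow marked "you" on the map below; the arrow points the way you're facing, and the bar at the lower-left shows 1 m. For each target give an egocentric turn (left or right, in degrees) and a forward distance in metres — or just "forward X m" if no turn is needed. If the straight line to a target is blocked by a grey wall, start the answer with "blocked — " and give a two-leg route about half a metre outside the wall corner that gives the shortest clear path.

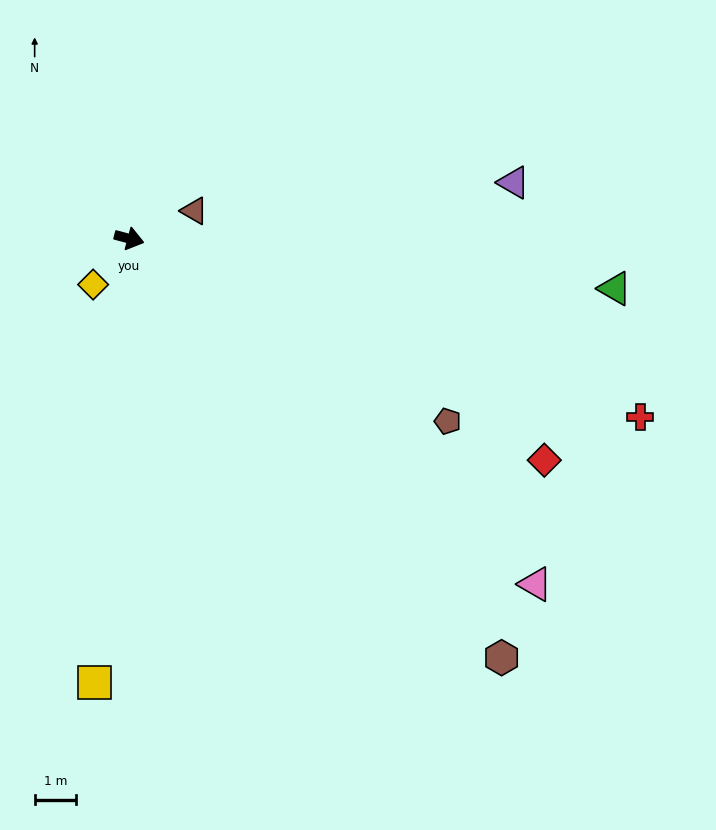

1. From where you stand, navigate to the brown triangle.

turn left 38°, forward 1.7 m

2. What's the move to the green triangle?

turn left 9°, forward 11.7 m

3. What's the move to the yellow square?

turn right 80°, forward 10.7 m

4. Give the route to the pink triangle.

turn right 26°, forward 12.8 m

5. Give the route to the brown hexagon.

turn right 34°, forward 13.5 m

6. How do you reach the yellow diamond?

turn right 113°, forward 1.4 m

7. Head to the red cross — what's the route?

turn right 4°, forward 13.0 m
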